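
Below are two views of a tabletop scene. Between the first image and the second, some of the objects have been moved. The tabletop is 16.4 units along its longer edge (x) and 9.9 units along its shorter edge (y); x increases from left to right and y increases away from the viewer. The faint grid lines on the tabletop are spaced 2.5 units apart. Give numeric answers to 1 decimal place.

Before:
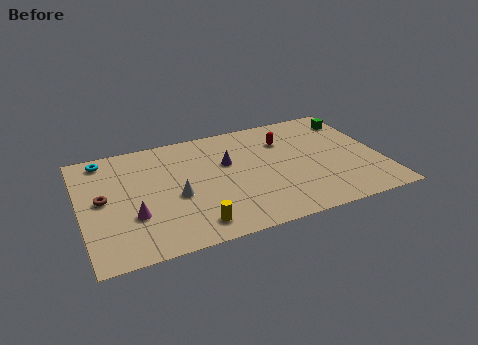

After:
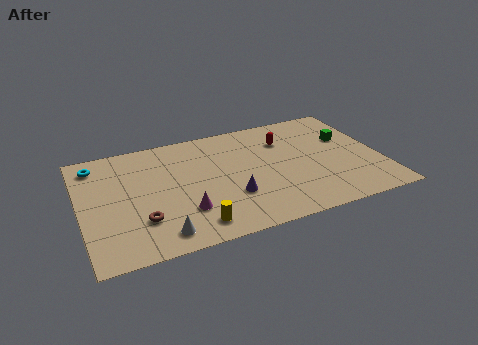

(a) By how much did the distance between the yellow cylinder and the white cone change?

-1.0

Before: roughly 2.8 units apart; after: 1.8. That's 1.0 units closer together.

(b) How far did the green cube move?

1.8

The green cube moved from about (15.4, 8.0) to (14.8, 6.3), a distance of √(0.6² + 1.7²) ≈ 1.8.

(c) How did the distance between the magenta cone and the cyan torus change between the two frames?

+1.5

The distance was about 5.5 in the first image and 7.0 in the second, so they moved 1.5 units further apart.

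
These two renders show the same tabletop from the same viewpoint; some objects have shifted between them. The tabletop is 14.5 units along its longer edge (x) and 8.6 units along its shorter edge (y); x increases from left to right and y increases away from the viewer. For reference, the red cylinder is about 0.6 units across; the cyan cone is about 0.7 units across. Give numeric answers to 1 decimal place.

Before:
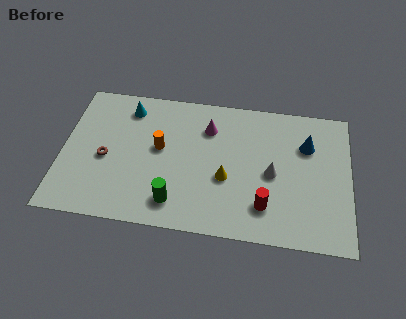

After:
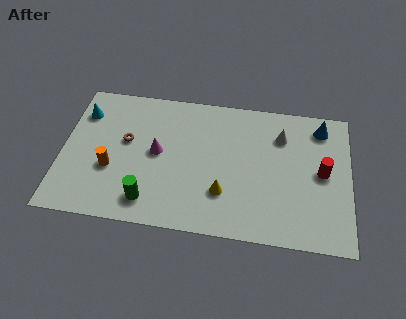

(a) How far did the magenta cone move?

3.1

The magenta cone moved from about (7.3, 6.4) to (4.8, 4.5), a distance of √(2.5² + 1.9²) ≈ 3.1.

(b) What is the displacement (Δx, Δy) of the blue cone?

(0.7, 1.2)

The blue cone was at about (12.3, 6.0) and moved to about (13.0, 7.2).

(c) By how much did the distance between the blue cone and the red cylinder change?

-1.7

They were about 4.5 units apart before and 2.8 after — 1.7 units closer together.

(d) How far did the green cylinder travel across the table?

1.3

From (5.8, 1.6) to (4.5, 1.5), the green cylinder covered √(1.3² + 0.1²) ≈ 1.3 units.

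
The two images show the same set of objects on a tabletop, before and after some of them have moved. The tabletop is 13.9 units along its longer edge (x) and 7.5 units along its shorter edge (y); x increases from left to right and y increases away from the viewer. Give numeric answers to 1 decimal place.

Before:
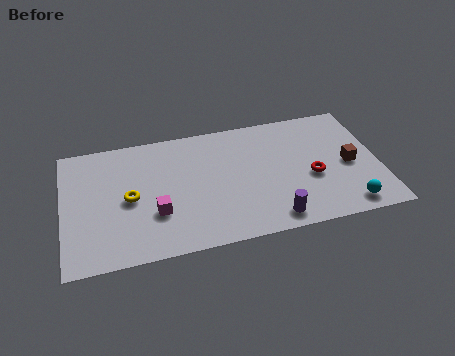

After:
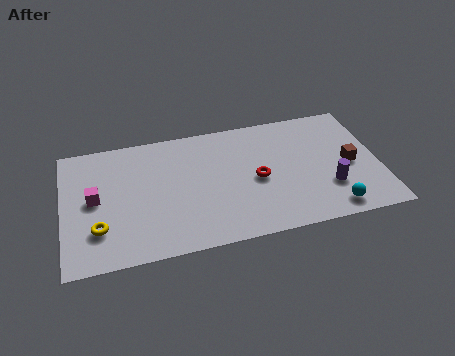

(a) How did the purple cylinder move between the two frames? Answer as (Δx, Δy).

(2.6, 1.3)

From the two frames, the purple cylinder sits at roughly (9.0, 1.0) before and (11.6, 2.3) after.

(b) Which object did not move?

the brown cube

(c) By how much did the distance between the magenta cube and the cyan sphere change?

+2.2

Before: roughly 8.4 units apart; after: 10.6. That's 2.2 units further apart.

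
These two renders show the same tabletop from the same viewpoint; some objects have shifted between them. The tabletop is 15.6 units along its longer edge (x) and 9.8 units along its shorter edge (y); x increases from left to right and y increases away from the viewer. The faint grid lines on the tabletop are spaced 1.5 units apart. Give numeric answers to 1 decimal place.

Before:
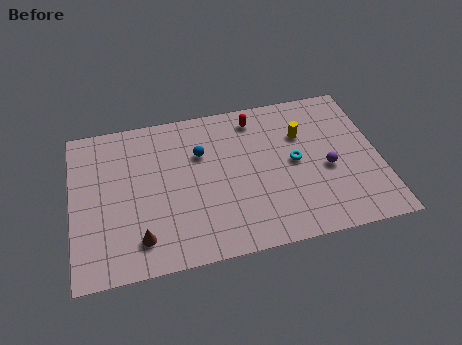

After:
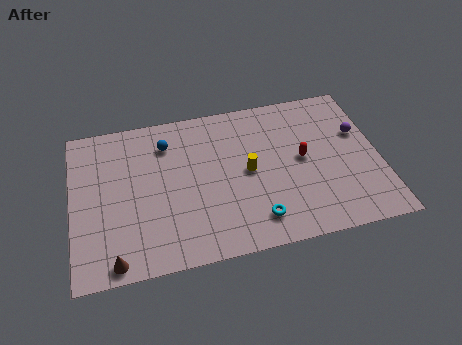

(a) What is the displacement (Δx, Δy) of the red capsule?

(2.2, -3.2)

The red capsule was at about (9.5, 8.3) and moved to about (11.7, 5.1).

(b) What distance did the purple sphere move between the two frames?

2.7

The purple sphere was near (12.9, 4.2) before and (14.7, 6.2) after, so it travelled √(1.8² + 2.0²) ≈ 2.7 units.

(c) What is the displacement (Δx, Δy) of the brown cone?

(-1.3, -1.0)

From the two frames, the brown cone sits at roughly (3.3, 1.9) before and (2.0, 0.9) after.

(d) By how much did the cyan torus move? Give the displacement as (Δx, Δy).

(-2.2, -3.2)

From the two frames, the cyan torus sits at roughly (11.3, 5.0) before and (9.1, 1.8) after.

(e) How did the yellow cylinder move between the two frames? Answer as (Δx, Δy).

(-2.9, -1.8)

The yellow cylinder was at about (11.8, 6.7) and moved to about (8.9, 4.9).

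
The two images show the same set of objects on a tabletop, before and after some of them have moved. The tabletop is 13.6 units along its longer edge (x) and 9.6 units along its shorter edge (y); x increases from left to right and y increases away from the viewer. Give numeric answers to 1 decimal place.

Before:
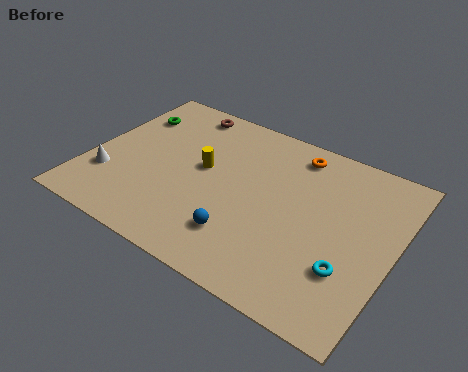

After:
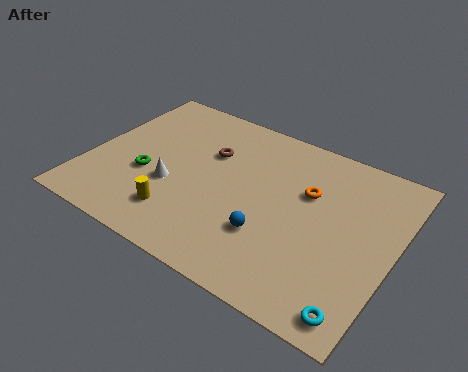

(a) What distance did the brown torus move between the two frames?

2.7

The brown torus was near (3.4, 8.5) before and (5.1, 6.4) after, so it travelled √(1.7² + 2.1²) ≈ 2.7 units.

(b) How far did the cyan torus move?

1.9

From (11.9, 2.9) to (12.6, 1.1), the cyan torus covered √(0.7² + 1.8²) ≈ 1.9 units.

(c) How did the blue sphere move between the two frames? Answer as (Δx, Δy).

(1.1, 0.7)

The blue sphere was at about (7.3, 2.3) and moved to about (8.4, 3.0).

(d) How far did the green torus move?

3.7

The green torus was near (1.2, 7.1) before and (2.7, 3.7) after, so it travelled √(1.5² + 3.4²) ≈ 3.7 units.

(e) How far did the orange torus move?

2.2

The orange torus was near (8.7, 8.2) before and (9.6, 6.2) after, so it travelled √(0.9² + 2.0²) ≈ 2.2 units.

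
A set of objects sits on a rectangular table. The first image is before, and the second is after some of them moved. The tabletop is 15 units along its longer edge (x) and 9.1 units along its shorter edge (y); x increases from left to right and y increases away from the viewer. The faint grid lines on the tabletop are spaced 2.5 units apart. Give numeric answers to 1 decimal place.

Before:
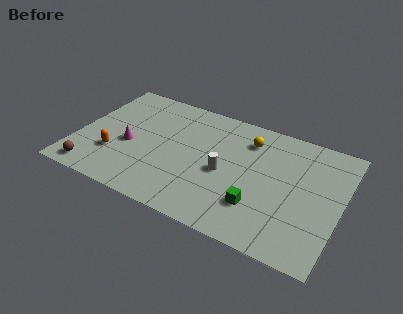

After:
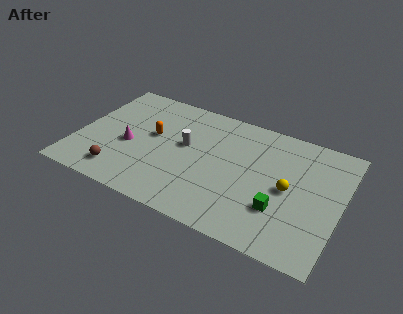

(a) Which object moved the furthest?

the yellow sphere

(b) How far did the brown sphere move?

1.6

From (1.3, 1.1) to (2.8, 1.6), the brown sphere covered √(1.5² + 0.5²) ≈ 1.6 units.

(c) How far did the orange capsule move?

3.1

The orange capsule moved from about (2.3, 2.8) to (4.2, 5.2), a distance of √(1.9² + 2.4²) ≈ 3.1.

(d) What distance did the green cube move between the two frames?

1.2

From (10.6, 2.5) to (11.8, 2.8), the green cube covered √(1.2² + 0.3²) ≈ 1.2 units.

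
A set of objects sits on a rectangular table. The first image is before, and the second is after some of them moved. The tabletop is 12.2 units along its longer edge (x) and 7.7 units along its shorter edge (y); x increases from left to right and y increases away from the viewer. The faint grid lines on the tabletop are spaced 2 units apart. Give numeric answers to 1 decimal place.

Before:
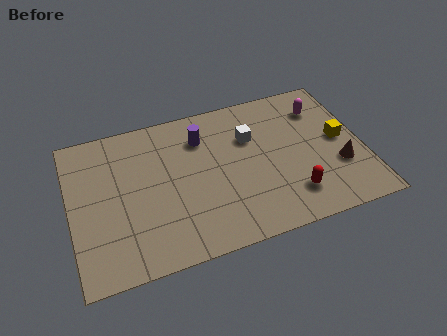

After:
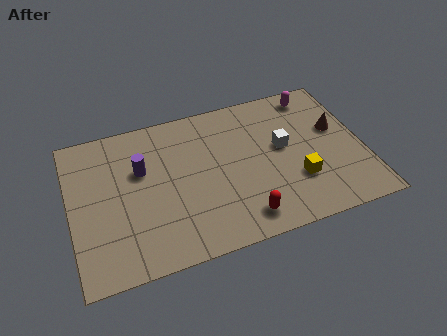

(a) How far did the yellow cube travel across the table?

2.6

From (11.3, 4.0) to (9.3, 2.4), the yellow cube covered √(2.0² + 1.6²) ≈ 2.6 units.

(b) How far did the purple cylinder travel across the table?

2.8

The purple cylinder was near (5.6, 5.8) before and (3.0, 4.9) after, so it travelled √(2.6² + 0.9²) ≈ 2.8 units.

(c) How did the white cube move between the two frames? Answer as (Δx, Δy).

(1.3, -0.9)

The white cube started near (7.6, 5.2) and ended near (8.9, 4.3).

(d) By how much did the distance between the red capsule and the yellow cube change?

-0.6

The distance was about 3.3 in the first image and 2.7 in the second, so they moved 0.6 units closer together.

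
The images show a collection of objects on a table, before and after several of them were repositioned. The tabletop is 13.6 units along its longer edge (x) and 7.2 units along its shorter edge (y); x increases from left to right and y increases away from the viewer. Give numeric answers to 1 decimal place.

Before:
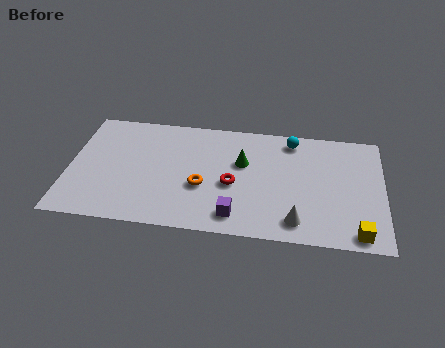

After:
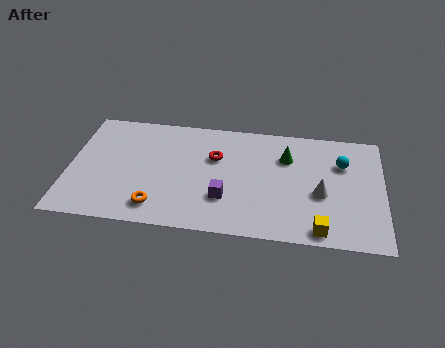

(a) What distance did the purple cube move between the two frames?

1.1

The purple cube moved from about (7.3, 1.2) to (6.8, 2.2), a distance of √(0.5² + 1.0²) ≈ 1.1.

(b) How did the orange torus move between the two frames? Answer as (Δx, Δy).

(-1.9, -1.5)

From the two frames, the orange torus sits at roughly (5.8, 2.8) before and (3.9, 1.3) after.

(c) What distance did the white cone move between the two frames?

2.1

The white cone moved from about (9.9, 1.2) to (10.9, 3.0), a distance of √(1.0² + 1.8²) ≈ 2.1.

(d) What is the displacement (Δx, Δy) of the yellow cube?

(-1.6, 0.0)

The yellow cube was at about (12.5, 0.8) and moved to about (10.9, 0.8).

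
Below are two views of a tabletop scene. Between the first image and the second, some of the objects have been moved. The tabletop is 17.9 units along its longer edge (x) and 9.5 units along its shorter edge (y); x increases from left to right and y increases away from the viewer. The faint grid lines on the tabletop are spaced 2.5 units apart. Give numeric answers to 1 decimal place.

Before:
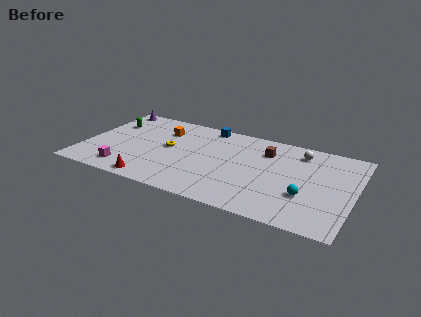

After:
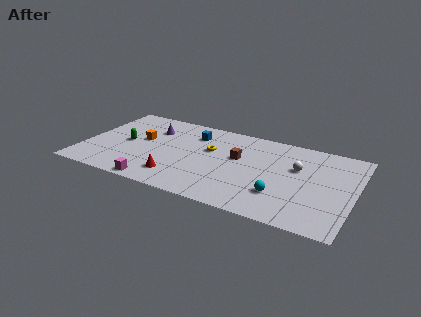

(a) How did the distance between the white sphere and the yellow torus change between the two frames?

-3.1

The distance was about 8.9 in the first image and 5.8 in the second, so they moved 3.1 units closer together.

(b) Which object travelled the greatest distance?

the purple cone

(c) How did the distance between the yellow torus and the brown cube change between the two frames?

-4.7

They were about 6.6 units apart before and 1.9 after — 4.7 units closer together.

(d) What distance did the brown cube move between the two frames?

2.2

From (11.9, 7.1) to (10.2, 5.7), the brown cube covered √(1.7² + 1.4²) ≈ 2.2 units.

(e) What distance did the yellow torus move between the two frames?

2.8

The yellow torus was near (5.6, 5.1) before and (8.3, 5.9) after, so it travelled √(2.7² + 0.8²) ≈ 2.8 units.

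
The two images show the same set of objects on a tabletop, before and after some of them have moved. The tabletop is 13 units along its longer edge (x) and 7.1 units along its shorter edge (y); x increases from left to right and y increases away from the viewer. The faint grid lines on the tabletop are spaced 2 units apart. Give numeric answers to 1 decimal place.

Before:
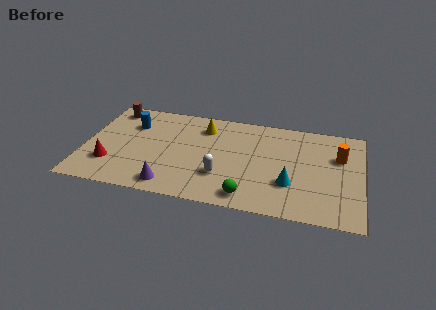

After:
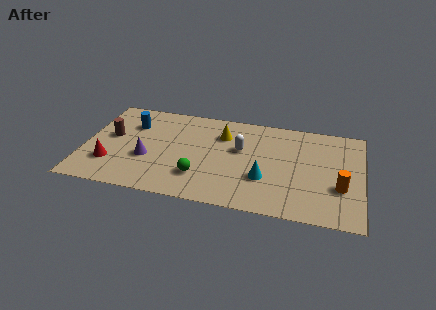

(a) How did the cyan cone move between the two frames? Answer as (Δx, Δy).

(-1.2, 0.1)

From the two frames, the cyan cone sits at roughly (9.7, 2.3) before and (8.5, 2.4) after.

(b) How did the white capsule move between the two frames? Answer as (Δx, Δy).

(0.8, 2.1)

The white capsule started near (6.5, 2.2) and ended near (7.3, 4.3).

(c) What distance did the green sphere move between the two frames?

2.5

From (7.8, 1.0) to (5.5, 1.9), the green sphere covered √(2.3² + 0.9²) ≈ 2.5 units.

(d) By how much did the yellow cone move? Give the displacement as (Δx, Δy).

(0.9, -0.4)

From the two frames, the yellow cone sits at roughly (5.5, 5.6) before and (6.4, 5.2) after.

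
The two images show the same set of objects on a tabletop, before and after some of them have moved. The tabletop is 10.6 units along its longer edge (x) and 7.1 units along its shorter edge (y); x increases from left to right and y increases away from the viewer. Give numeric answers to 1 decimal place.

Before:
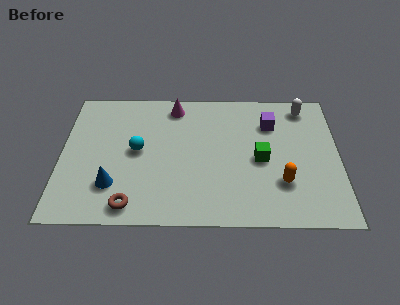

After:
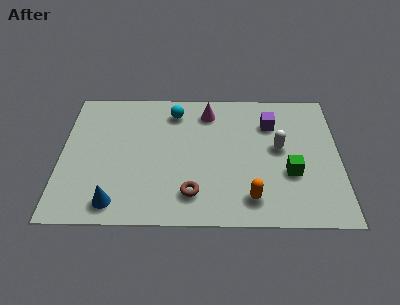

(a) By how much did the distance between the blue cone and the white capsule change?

-1.6

They were about 8.4 units apart before and 6.8 after — 1.6 units closer together.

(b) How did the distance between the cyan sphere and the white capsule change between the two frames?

-2.4

Before: roughly 6.8 units apart; after: 4.4. That's 2.4 units closer together.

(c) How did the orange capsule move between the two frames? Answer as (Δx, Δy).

(-1.2, -0.8)

From the two frames, the orange capsule sits at roughly (8.4, 2.1) before and (7.2, 1.3) after.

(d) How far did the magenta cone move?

1.3

The magenta cone was near (4.3, 6.1) before and (5.6, 5.8) after, so it travelled √(1.3² + 0.3²) ≈ 1.3 units.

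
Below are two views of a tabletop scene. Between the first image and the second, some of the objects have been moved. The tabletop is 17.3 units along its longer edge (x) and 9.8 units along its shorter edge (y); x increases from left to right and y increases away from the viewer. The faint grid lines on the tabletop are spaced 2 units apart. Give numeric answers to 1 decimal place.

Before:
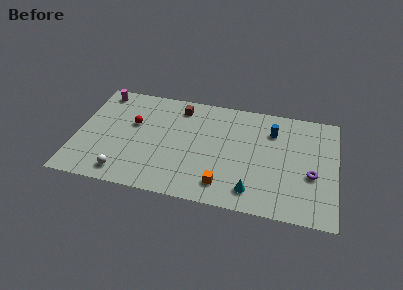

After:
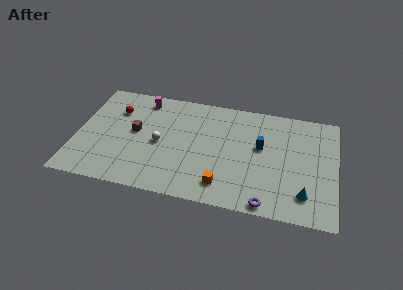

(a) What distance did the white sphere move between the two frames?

3.9

The white sphere was near (3.4, 1.4) before and (5.6, 4.6) after, so it travelled √(2.2² + 3.2²) ≈ 3.9 units.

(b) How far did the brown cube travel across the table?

4.0

The brown cube moved from about (6.7, 8.2) to (3.9, 5.3), a distance of √(2.8² + 2.9²) ≈ 4.0.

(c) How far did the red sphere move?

1.6

The red sphere moved from about (3.7, 6.0) to (2.5, 7.0), a distance of √(1.2² + 1.0²) ≈ 1.6.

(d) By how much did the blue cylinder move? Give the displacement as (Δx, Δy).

(-0.7, -1.6)

The blue cylinder started near (13.0, 7.3) and ended near (12.3, 5.7).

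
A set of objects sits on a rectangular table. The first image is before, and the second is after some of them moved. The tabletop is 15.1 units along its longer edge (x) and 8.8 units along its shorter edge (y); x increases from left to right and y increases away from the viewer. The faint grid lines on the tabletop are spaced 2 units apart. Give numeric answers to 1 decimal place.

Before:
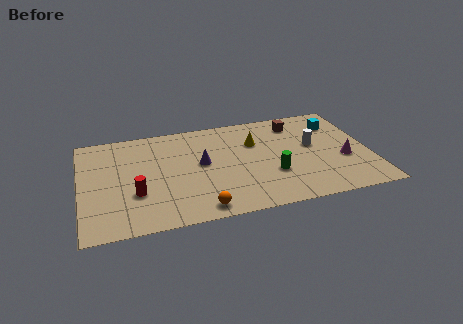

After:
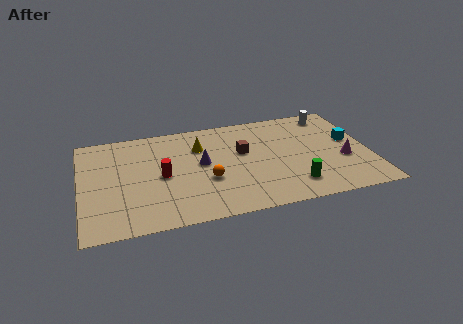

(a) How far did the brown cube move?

3.6

The brown cube was near (11.5, 7.2) before and (8.5, 5.3) after, so it travelled √(3.0² + 1.9²) ≈ 3.6 units.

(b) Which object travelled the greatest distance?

the brown cube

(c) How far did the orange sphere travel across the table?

2.4

From (6.0, 1.0) to (6.5, 3.3), the orange sphere covered √(0.5² + 2.3²) ≈ 2.4 units.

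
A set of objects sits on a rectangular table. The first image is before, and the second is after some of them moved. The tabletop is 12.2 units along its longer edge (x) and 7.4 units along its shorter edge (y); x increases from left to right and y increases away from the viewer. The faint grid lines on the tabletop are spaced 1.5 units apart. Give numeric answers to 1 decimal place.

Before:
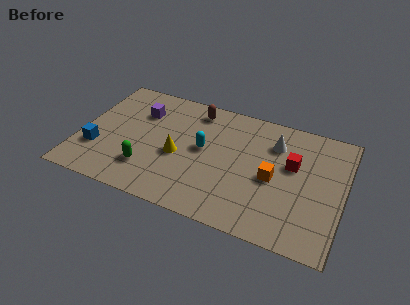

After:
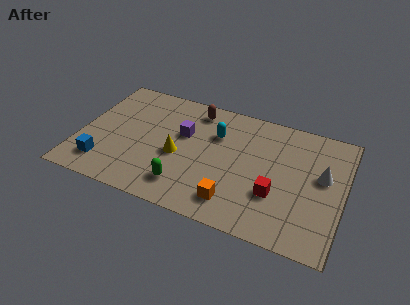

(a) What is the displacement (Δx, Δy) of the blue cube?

(0.4, -0.8)

From the two frames, the blue cube sits at roughly (0.9, 2.3) before and (1.3, 1.5) after.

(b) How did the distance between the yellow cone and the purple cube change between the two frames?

-1.5

The distance was about 2.9 in the first image and 1.4 in the second, so they moved 1.5 units closer together.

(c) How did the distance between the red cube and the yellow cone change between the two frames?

-0.7

Before: roughly 5.4 units apart; after: 4.7. That's 0.7 units closer together.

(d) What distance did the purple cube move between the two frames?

2.2

From (2.6, 5.3) to (4.7, 4.6), the purple cube covered √(2.1² + 0.7²) ≈ 2.2 units.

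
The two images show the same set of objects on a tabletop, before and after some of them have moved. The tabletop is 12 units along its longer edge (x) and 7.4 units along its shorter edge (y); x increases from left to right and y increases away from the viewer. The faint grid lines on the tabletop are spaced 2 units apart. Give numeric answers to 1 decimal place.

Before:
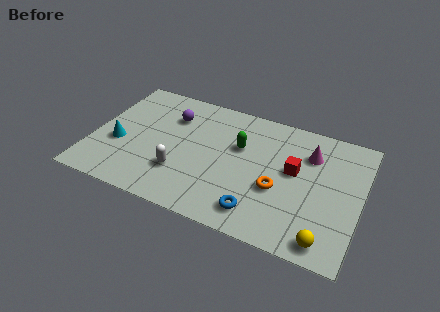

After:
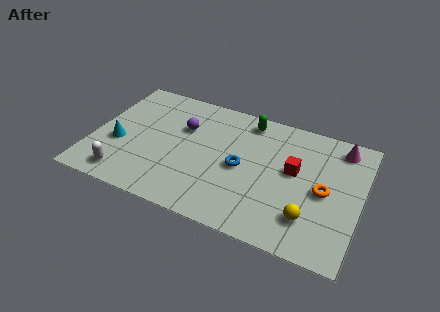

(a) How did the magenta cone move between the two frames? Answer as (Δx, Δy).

(1.3, 0.9)

The magenta cone was at about (9.6, 5.4) and moved to about (10.9, 6.3).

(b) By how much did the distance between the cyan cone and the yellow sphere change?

-0.9

The distance was about 9.7 in the first image and 8.8 in the second, so they moved 0.9 units closer together.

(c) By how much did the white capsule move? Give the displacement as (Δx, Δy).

(-2.4, -1.1)

The white capsule started near (4.1, 2.2) and ended near (1.7, 1.1).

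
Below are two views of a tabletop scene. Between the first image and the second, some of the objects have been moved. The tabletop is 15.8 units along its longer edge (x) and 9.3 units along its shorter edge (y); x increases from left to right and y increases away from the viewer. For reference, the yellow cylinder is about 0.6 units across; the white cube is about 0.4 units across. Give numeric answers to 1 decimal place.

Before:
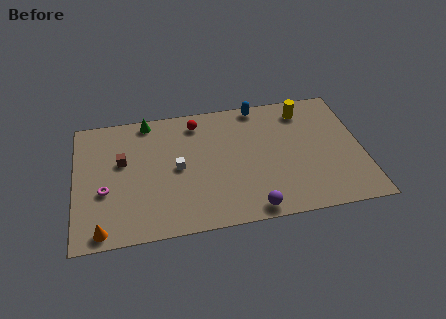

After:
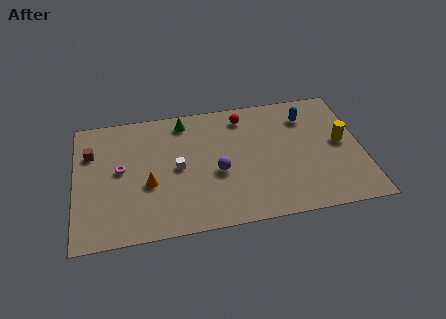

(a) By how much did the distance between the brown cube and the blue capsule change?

+3.8

They were about 8.2 units apart before and 12.0 after — 3.8 units further apart.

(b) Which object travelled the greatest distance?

the orange cone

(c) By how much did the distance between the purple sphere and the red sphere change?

-3.2

The distance was about 7.4 in the first image and 4.2 in the second, so they moved 3.2 units closer together.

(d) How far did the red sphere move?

2.6

From (6.8, 7.8) to (9.4, 7.8), the red sphere covered √(2.6² + 0.0²) ≈ 2.6 units.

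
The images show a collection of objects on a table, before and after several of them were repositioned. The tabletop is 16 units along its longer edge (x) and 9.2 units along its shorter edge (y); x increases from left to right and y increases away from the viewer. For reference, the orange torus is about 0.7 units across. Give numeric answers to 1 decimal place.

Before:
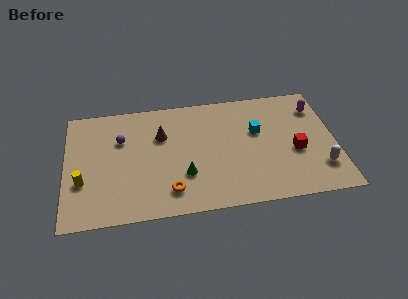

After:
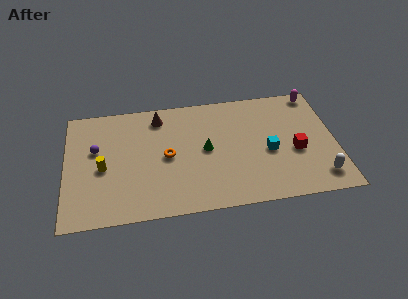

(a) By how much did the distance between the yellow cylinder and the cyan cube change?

-0.9

The distance was about 10.7 in the first image and 9.8 in the second, so they moved 0.9 units closer together.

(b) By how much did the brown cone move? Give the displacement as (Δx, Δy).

(-0.1, 1.5)

From the two frames, the brown cone sits at roughly (5.7, 6.2) before and (5.6, 7.7) after.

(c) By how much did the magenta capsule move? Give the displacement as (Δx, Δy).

(0.0, 1.2)

The magenta capsule was at about (15.0, 7.1) and moved to about (15.0, 8.3).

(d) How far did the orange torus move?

2.7

The orange torus moved from about (6.1, 1.8) to (6.0, 4.5), a distance of √(0.1² + 2.7²) ≈ 2.7.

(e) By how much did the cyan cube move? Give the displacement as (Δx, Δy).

(0.6, -1.7)

From the two frames, the cyan cube sits at roughly (11.4, 5.7) before and (12.0, 4.0) after.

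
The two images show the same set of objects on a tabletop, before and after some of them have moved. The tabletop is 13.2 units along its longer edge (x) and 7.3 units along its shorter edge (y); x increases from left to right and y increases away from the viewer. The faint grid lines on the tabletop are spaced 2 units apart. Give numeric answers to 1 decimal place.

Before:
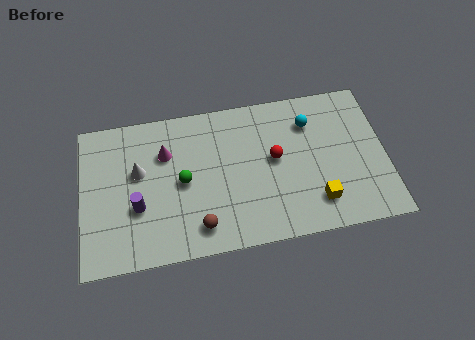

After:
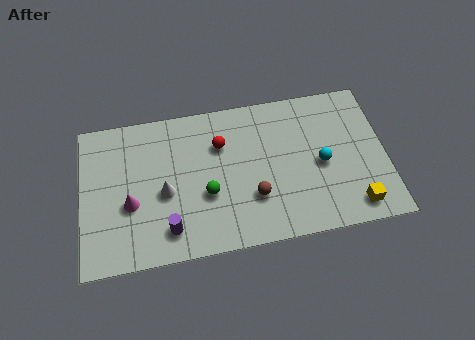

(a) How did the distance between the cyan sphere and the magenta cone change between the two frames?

+2.0

Before: roughly 6.3 units apart; after: 8.3. That's 2.0 units further apart.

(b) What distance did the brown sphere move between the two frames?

2.6

From (5.0, 1.3) to (7.4, 2.3), the brown sphere covered √(2.4² + 1.0²) ≈ 2.6 units.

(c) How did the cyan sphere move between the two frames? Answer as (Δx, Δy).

(0.4, -2.1)

From the two frames, the cyan sphere sits at roughly (10.0, 5.5) before and (10.4, 3.4) after.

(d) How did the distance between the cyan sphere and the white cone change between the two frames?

-0.8

The distance was about 7.6 in the first image and 6.8 in the second, so they moved 0.8 units closer together.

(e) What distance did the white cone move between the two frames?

1.6

From (2.5, 4.4) to (3.6, 3.2), the white cone covered √(1.1² + 1.2²) ≈ 1.6 units.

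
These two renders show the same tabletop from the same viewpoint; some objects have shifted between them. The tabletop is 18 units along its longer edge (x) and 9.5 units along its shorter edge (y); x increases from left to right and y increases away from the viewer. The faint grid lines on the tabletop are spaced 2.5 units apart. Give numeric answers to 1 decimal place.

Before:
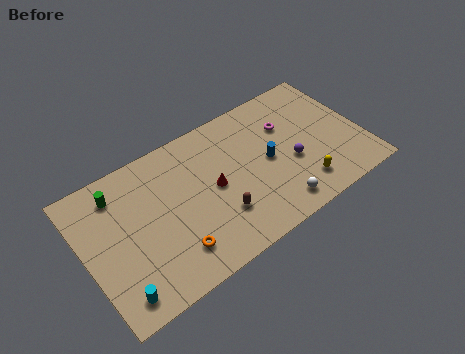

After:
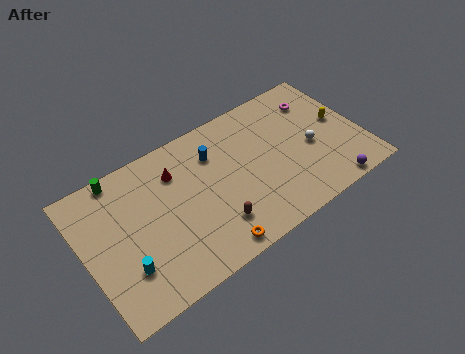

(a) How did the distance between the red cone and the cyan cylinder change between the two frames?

-1.7

Before: roughly 7.6 units apart; after: 5.9. That's 1.7 units closer together.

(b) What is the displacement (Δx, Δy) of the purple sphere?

(2.0, -3.0)

The purple sphere started near (13.3, 3.8) and ended near (15.3, 0.8).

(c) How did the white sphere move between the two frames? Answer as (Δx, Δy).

(2.9, 2.8)

The white sphere started near (11.8, 1.4) and ended near (14.7, 4.2).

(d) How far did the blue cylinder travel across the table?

3.9

The blue cylinder moved from about (11.9, 4.7) to (8.7, 7.0), a distance of √(3.2² + 2.3²) ≈ 3.9.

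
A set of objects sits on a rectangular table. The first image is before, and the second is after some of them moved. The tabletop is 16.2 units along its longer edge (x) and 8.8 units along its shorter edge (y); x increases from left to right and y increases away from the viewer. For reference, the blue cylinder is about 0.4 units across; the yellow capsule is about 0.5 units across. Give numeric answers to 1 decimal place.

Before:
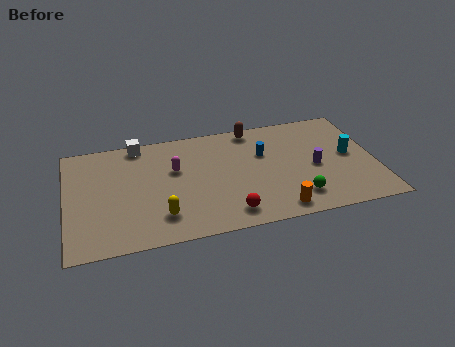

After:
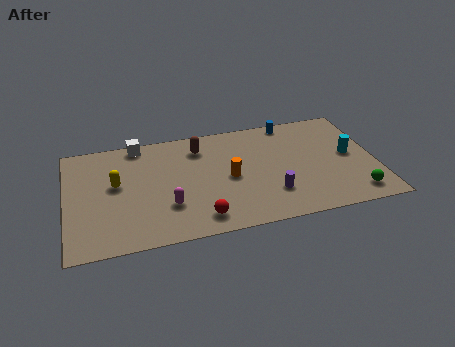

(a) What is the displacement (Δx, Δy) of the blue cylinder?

(1.6, 2.3)

From the two frames, the blue cylinder sits at roughly (10.4, 5.7) before and (12.0, 8.0) after.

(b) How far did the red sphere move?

1.5

The red sphere moved from about (8.3, 1.4) to (6.8, 1.4), a distance of √(1.5² + 0.0²) ≈ 1.5.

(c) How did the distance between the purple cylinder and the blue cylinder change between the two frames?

+2.7

The distance was about 3.1 in the first image and 5.8 in the second, so they moved 2.7 units further apart.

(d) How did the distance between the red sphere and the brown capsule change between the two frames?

-1.1

Before: roughly 6.7 units apart; after: 5.6. That's 1.1 units closer together.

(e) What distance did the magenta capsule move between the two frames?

2.8

From (5.7, 5.5) to (5.2, 2.7), the magenta capsule covered √(0.5² + 2.8²) ≈ 2.8 units.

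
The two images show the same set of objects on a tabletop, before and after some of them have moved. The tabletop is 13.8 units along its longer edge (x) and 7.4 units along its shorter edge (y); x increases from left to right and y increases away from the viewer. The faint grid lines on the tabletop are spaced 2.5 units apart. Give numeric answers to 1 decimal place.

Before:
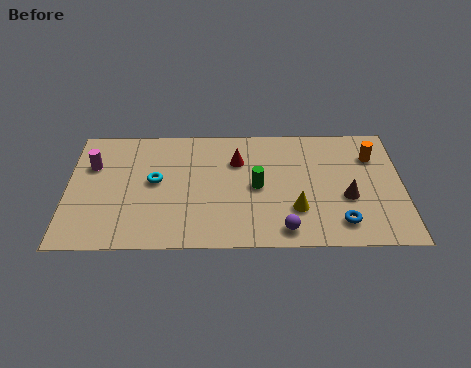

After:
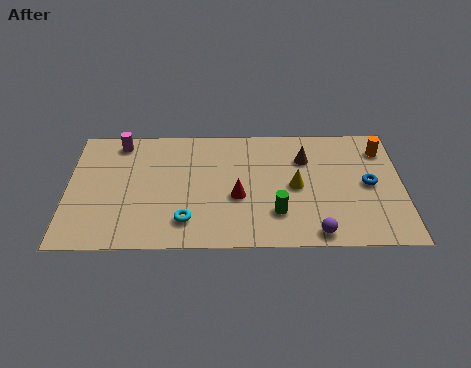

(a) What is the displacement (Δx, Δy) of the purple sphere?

(1.3, -0.2)

From the two frames, the purple sphere sits at roughly (8.9, 1.0) before and (10.2, 0.8) after.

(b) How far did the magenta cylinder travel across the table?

1.8

The magenta cylinder moved from about (1.0, 5.0) to (2.1, 6.4), a distance of √(1.1² + 1.4²) ≈ 1.8.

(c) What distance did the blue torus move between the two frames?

2.6

From (11.2, 1.4) to (12.4, 3.7), the blue torus covered √(1.2² + 2.3²) ≈ 2.6 units.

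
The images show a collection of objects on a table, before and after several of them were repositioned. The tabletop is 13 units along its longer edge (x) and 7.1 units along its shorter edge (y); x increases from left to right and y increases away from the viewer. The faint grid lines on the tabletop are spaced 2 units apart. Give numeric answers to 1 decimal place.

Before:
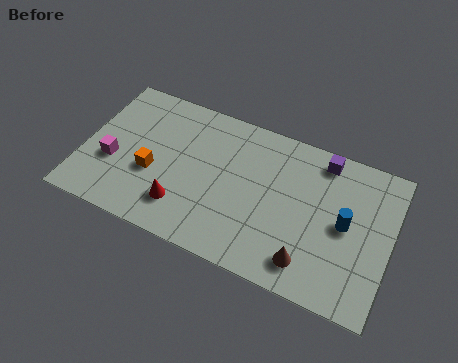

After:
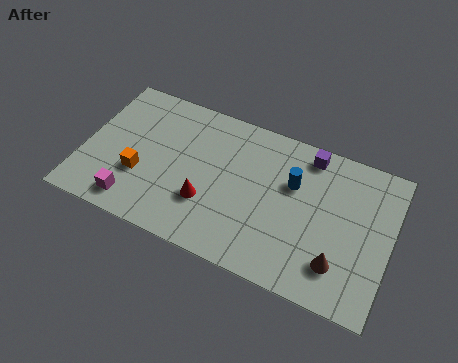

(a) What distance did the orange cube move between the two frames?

0.6

The orange cube moved from about (3.0, 2.8) to (2.5, 2.5), a distance of √(0.5² + 0.3²) ≈ 0.6.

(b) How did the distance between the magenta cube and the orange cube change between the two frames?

-0.3

They were about 1.7 units apart before and 1.4 after — 0.3 units closer together.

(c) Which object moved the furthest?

the blue cylinder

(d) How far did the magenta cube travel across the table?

1.9

The magenta cube was near (1.3, 2.7) before and (2.4, 1.1) after, so it travelled √(1.1² + 1.6²) ≈ 1.9 units.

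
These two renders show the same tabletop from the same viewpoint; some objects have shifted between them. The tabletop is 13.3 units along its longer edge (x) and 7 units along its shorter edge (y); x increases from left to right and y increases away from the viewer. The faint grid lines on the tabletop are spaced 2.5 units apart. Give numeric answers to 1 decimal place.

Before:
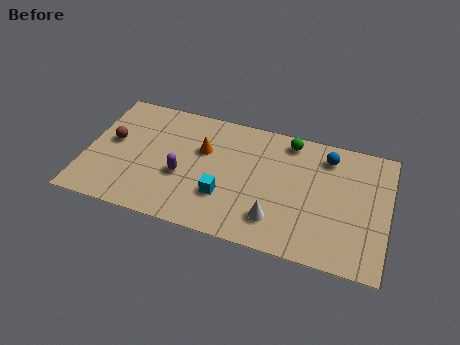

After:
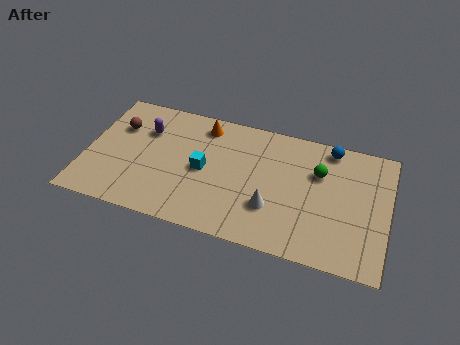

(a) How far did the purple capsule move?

2.8

From (4.3, 2.8) to (2.5, 4.9), the purple capsule covered √(1.8² + 2.1²) ≈ 2.8 units.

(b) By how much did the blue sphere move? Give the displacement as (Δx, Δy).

(0.1, 0.5)

From the two frames, the blue sphere sits at roughly (10.5, 5.7) before and (10.6, 6.2) after.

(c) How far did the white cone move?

0.6

The white cone was near (8.5, 1.6) before and (8.3, 2.2) after, so it travelled √(0.2² + 0.6²) ≈ 0.6 units.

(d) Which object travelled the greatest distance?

the purple capsule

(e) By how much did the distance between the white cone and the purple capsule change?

+2.0

Before: roughly 4.4 units apart; after: 6.4. That's 2.0 units further apart.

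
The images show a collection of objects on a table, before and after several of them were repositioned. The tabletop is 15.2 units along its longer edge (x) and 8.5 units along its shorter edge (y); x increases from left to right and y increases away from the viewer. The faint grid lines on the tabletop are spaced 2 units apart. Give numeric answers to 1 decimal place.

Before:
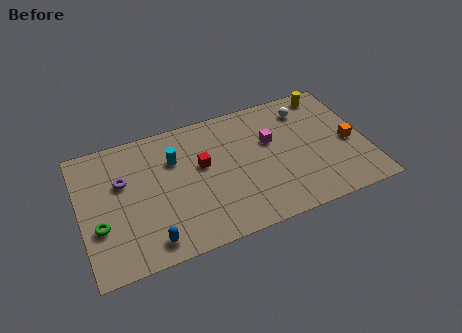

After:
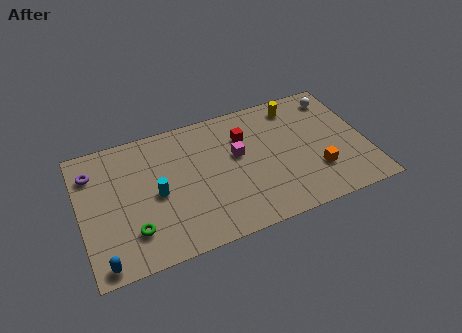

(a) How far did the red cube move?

2.6

The red cube moved from about (6.5, 5.0) to (8.9, 6.1), a distance of √(2.4² + 1.1²) ≈ 2.6.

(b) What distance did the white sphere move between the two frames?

1.7

The white sphere was near (12.3, 6.8) before and (14.0, 7.1) after, so it travelled √(1.7² + 0.3²) ≈ 1.7 units.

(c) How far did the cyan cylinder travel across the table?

2.2

The cyan cylinder moved from about (5.1, 5.9) to (4.0, 4.0), a distance of √(1.1² + 1.9²) ≈ 2.2.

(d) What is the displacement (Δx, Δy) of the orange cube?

(-1.9, -1.3)

From the two frames, the orange cube sits at roughly (14.3, 3.8) before and (12.4, 2.5) after.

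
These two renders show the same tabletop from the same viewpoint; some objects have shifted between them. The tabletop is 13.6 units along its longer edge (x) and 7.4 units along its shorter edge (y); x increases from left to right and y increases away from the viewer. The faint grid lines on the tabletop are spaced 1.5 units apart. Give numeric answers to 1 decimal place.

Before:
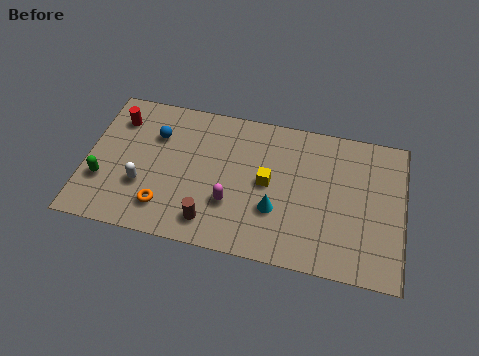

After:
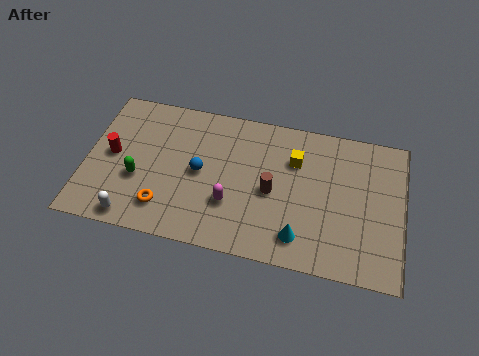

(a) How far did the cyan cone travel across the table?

1.6

From (8.2, 2.5) to (9.3, 1.4), the cyan cone covered √(1.1² + 1.1²) ≈ 1.6 units.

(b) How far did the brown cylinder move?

3.3

The brown cylinder moved from about (5.5, 1.3) to (8.0, 3.4), a distance of √(2.5² + 2.1²) ≈ 3.3.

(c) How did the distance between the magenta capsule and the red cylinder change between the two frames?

-0.7

Before: roughly 6.1 units apart; after: 5.4. That's 0.7 units closer together.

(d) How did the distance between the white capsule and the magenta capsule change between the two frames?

+0.6

They were about 3.8 units apart before and 4.4 after — 0.6 units further apart.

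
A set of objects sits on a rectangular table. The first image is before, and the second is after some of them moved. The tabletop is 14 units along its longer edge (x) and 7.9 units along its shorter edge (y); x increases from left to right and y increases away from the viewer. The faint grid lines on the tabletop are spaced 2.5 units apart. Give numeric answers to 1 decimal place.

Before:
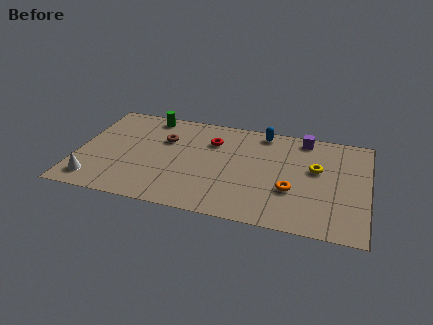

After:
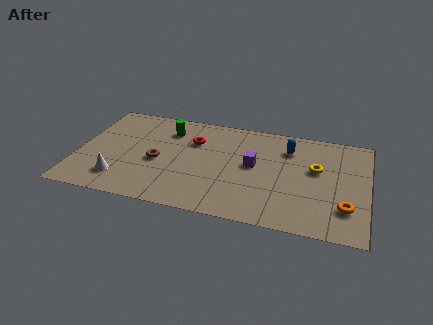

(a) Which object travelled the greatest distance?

the purple cube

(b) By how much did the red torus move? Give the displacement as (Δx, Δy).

(-0.9, -0.2)

The red torus was at about (6.4, 5.7) and moved to about (5.5, 5.5).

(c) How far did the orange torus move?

2.7

The orange torus moved from about (10.4, 2.8) to (13.0, 2.1), a distance of √(2.6² + 0.7²) ≈ 2.7.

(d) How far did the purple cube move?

3.5

From (10.8, 7.0) to (8.5, 4.3), the purple cube covered √(2.3² + 2.7²) ≈ 3.5 units.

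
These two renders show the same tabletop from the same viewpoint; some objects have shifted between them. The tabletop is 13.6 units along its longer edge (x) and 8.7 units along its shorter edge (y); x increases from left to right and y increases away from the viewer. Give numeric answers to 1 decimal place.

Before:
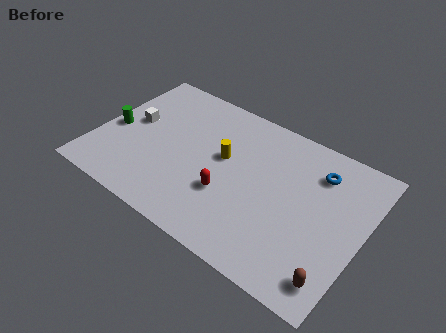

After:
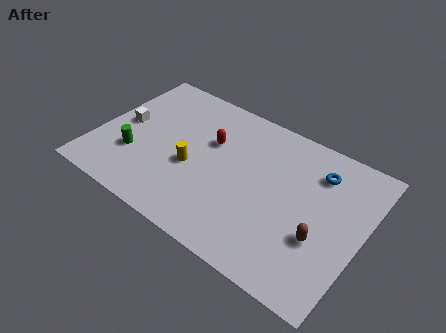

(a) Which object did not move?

the blue torus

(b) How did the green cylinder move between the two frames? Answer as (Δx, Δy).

(1.3, -1.1)

From the two frames, the green cylinder sits at roughly (0.8, 3.9) before and (2.1, 2.8) after.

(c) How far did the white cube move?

0.5

The white cube was near (1.6, 4.8) before and (1.2, 4.5) after, so it travelled √(0.4² + 0.3²) ≈ 0.5 units.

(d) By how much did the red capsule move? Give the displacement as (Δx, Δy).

(-1.4, 2.6)

From the two frames, the red capsule sits at roughly (7.0, 3.0) before and (5.6, 5.6) after.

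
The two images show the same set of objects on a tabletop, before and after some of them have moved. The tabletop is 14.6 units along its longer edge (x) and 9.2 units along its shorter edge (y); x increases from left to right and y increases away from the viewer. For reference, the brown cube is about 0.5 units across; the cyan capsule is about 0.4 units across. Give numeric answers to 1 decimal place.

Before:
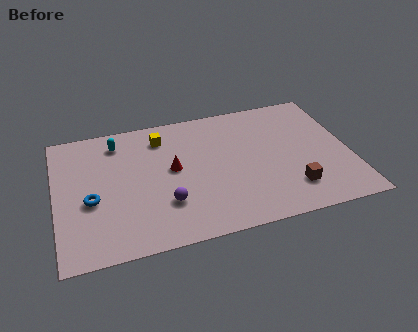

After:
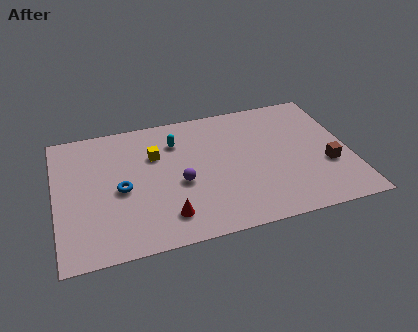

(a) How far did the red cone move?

3.2

The red cone moved from about (5.8, 5.0) to (5.3, 1.8), a distance of √(0.5² + 3.2²) ≈ 3.2.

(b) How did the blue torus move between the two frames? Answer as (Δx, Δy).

(1.5, 0.4)

The blue torus was at about (1.7, 3.8) and moved to about (3.2, 4.2).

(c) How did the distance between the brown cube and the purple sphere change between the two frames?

+1.1

The distance was about 6.2 in the first image and 7.3 in the second, so they moved 1.1 units further apart.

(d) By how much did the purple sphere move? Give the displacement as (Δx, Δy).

(0.8, 1.2)

The purple sphere was at about (5.3, 2.7) and moved to about (6.1, 3.9).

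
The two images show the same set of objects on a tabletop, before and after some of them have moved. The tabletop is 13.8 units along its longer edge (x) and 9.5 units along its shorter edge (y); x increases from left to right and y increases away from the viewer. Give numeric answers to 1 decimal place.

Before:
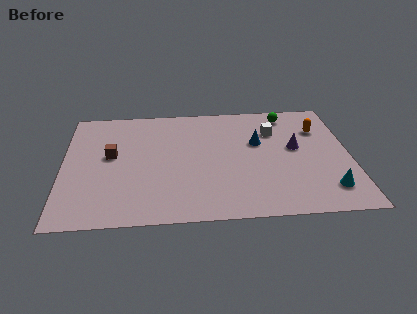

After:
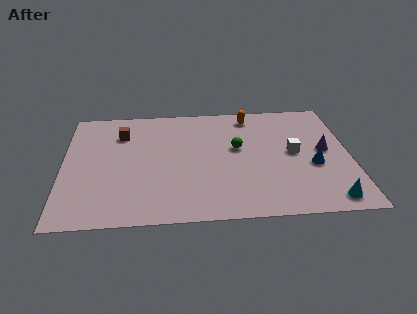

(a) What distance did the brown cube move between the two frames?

1.9

The brown cube moved from about (2.3, 5.3) to (2.8, 7.1), a distance of √(0.5² + 1.8²) ≈ 1.9.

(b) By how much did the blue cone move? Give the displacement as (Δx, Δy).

(2.6, -2.1)

From the two frames, the blue cone sits at roughly (9.4, 5.9) before and (12.0, 3.8) after.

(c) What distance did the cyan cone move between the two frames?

0.8

The cyan cone was near (12.6, 1.9) before and (12.6, 1.1) after, so it travelled √(0.0² + 0.8²) ≈ 0.8 units.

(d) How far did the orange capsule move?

3.6

The orange capsule moved from about (12.4, 6.8) to (9.1, 8.2), a distance of √(3.3² + 1.4²) ≈ 3.6.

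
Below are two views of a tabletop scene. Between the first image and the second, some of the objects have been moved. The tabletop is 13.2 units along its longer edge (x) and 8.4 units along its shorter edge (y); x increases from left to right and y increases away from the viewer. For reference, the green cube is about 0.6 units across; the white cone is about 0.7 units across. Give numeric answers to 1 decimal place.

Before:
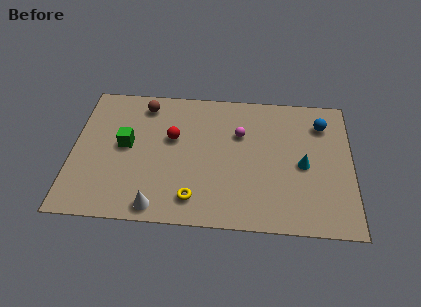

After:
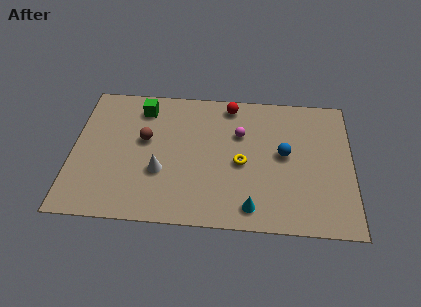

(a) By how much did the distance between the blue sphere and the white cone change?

-3.5

The distance was about 9.5 in the first image and 6.0 in the second, so they moved 3.5 units closer together.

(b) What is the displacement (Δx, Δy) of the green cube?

(0.7, 2.4)

From the two frames, the green cube sits at roughly (2.5, 4.5) before and (3.2, 6.9) after.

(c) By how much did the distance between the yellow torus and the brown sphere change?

-1.4

The distance was about 6.1 in the first image and 4.7 in the second, so they moved 1.4 units closer together.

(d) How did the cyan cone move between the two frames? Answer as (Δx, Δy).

(-2.4, -2.7)

The cyan cone started near (10.9, 3.9) and ended near (8.5, 1.2).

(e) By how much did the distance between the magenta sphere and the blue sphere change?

-1.6

The distance was about 4.0 in the first image and 2.4 in the second, so they moved 1.6 units closer together.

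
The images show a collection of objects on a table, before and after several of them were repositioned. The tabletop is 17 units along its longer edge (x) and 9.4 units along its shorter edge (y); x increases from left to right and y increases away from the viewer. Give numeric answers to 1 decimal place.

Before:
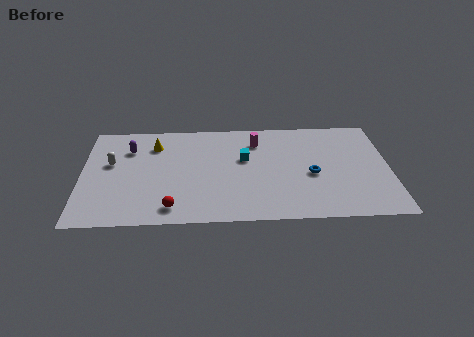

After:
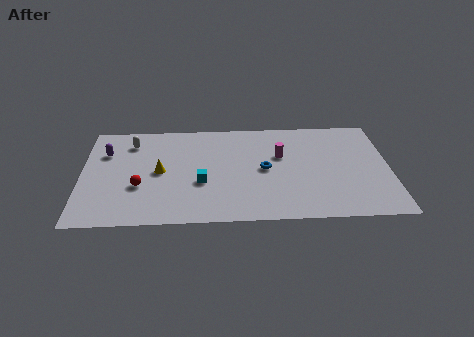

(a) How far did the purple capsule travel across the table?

1.3

The purple capsule moved from about (2.6, 6.9) to (1.3, 6.6), a distance of √(1.3² + 0.3²) ≈ 1.3.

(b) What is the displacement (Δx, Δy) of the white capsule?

(1.1, 1.9)

The white capsule was at about (1.6, 5.6) and moved to about (2.7, 7.5).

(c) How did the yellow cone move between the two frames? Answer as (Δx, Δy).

(0.3, -2.5)

From the two frames, the yellow cone sits at roughly (4.0, 7.2) before and (4.3, 4.7) after.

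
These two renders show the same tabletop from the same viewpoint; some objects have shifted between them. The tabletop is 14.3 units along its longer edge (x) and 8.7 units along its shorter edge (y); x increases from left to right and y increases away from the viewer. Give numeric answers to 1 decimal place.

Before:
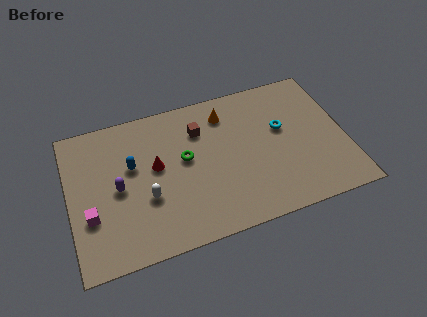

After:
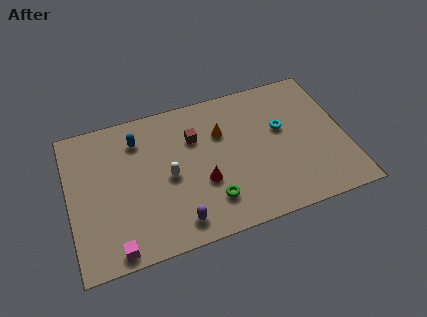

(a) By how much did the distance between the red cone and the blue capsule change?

+3.5

The distance was about 1.3 in the first image and 4.8 in the second, so they moved 3.5 units further apart.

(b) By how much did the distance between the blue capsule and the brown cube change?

-0.8

The distance was about 3.8 in the first image and 3.0 in the second, so they moved 0.8 units closer together.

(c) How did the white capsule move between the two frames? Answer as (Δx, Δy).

(1.2, 0.9)

The white capsule started near (3.9, 3.2) and ended near (5.1, 4.1).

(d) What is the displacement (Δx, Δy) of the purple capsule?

(2.8, -2.9)

The purple capsule started near (2.5, 4.2) and ended near (5.3, 1.3).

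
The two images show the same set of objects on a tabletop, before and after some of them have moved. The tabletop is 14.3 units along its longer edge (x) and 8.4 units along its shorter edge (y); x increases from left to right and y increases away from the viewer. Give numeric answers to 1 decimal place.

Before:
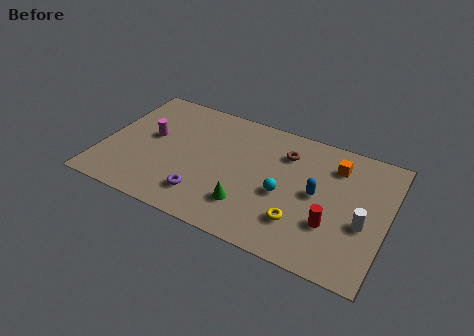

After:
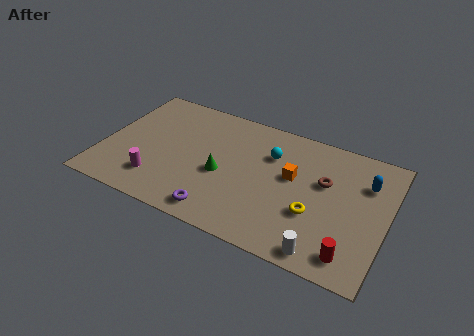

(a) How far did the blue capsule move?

2.9

The blue capsule was near (10.8, 4.3) before and (13.1, 6.0) after, so it travelled √(2.3² + 1.7²) ≈ 2.9 units.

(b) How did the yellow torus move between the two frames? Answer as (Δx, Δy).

(0.6, 0.8)

The yellow torus was at about (10.2, 2.2) and moved to about (10.8, 3.0).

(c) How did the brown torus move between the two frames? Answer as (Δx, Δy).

(2.1, -1.1)

The brown torus was at about (9.0, 6.3) and moved to about (11.1, 5.2).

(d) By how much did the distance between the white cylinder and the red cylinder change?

-0.3

The distance was about 1.7 in the first image and 1.4 in the second, so they moved 0.3 units closer together.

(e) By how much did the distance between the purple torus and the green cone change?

+0.3

The distance was about 2.2 in the first image and 2.5 in the second, so they moved 0.3 units further apart.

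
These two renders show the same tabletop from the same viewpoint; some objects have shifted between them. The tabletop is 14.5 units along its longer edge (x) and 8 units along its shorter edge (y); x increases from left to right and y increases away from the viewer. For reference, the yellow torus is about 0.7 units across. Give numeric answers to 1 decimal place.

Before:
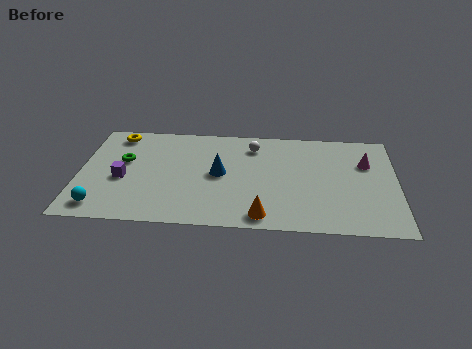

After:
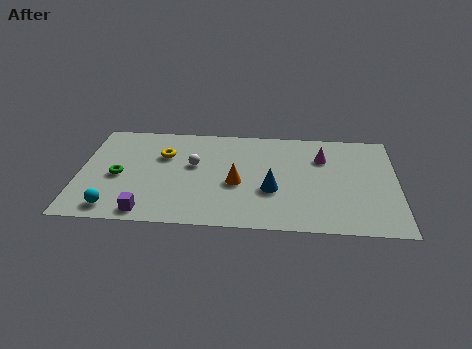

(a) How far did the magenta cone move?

2.0

The magenta cone moved from about (13.1, 5.4) to (11.1, 5.7), a distance of √(2.0² + 0.3²) ≈ 2.0.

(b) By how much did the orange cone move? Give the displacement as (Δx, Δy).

(-1.2, 2.4)

The orange cone started near (8.4, 1.0) and ended near (7.2, 3.4).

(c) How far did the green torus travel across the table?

1.2

From (2.0, 4.8) to (1.8, 3.6), the green torus covered √(0.2² + 1.2²) ≈ 1.2 units.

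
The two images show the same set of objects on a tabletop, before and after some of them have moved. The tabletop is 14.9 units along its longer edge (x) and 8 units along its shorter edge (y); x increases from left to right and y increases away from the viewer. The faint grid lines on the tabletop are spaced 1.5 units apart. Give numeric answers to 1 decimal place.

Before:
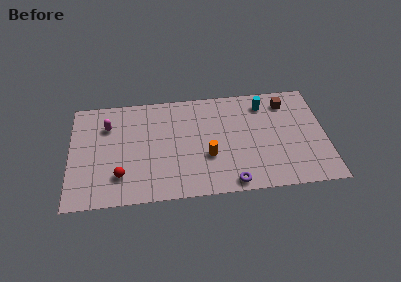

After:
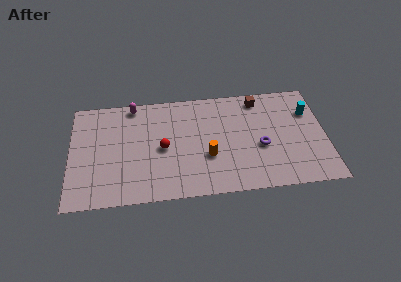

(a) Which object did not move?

the orange cylinder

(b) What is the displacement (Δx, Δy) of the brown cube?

(-1.6, 0.4)

From the two frames, the brown cube sits at roughly (12.7, 6.5) before and (11.1, 6.9) after.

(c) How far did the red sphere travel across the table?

3.1

The red sphere was near (2.9, 2.0) before and (5.4, 3.8) after, so it travelled √(2.5² + 1.8²) ≈ 3.1 units.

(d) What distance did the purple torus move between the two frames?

3.1

The purple torus was near (9.3, 0.8) before and (11.1, 3.3) after, so it travelled √(1.8² + 2.5²) ≈ 3.1 units.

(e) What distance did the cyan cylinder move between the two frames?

2.8

The cyan cylinder was near (11.4, 6.5) before and (14.0, 5.6) after, so it travelled √(2.6² + 0.9²) ≈ 2.8 units.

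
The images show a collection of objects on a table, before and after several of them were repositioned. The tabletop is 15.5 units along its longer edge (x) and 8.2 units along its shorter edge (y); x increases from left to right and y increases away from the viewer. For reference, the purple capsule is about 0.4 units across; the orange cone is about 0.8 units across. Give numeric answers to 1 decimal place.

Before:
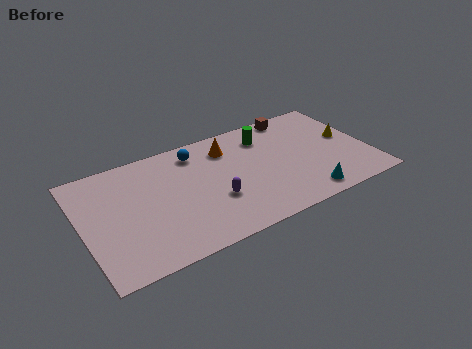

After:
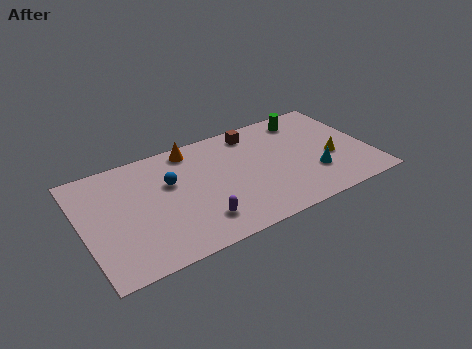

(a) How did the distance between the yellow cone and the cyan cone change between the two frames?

-3.1

The distance was about 4.5 in the first image and 1.4 in the second, so they moved 3.1 units closer together.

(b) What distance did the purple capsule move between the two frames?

1.5

From (6.9, 2.9) to (5.9, 1.8), the purple capsule covered √(1.0² + 1.1²) ≈ 1.5 units.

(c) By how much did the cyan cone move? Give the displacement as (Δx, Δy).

(0.7, 1.4)

The cyan cone was at about (11.6, 1.1) and moved to about (12.3, 2.5).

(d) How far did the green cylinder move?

2.4

The green cylinder was near (10.2, 6.4) before and (12.5, 6.9) after, so it travelled √(2.3² + 0.5²) ≈ 2.4 units.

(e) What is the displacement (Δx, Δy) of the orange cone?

(-1.9, 0.8)

From the two frames, the orange cone sits at roughly (8.1, 6.4) before and (6.2, 7.2) after.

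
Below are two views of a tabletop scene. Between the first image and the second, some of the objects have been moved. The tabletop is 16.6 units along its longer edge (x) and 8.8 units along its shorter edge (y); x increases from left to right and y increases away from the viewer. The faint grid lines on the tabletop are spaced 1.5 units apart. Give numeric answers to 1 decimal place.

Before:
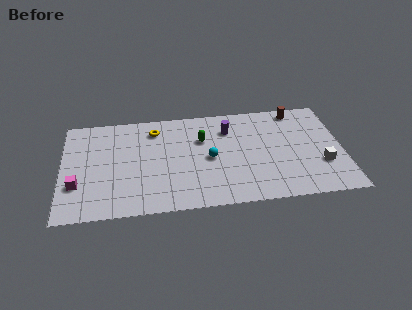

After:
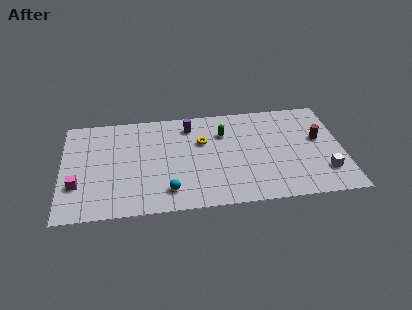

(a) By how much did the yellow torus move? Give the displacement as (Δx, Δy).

(2.8, -1.4)

The yellow torus was at about (5.5, 7.1) and moved to about (8.3, 5.7).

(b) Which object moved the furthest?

the cyan sphere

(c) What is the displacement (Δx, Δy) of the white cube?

(0.1, -0.7)

The white cube was at about (15.3, 2.9) and moved to about (15.4, 2.2).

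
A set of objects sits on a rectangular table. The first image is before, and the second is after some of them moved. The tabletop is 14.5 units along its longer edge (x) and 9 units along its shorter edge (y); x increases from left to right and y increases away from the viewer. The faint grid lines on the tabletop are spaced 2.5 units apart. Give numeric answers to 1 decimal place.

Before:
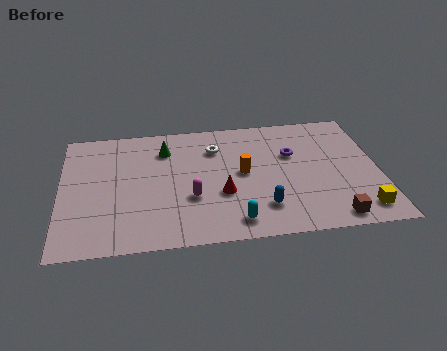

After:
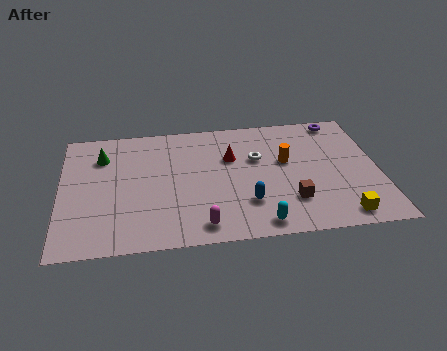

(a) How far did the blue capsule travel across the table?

0.8

The blue capsule moved from about (9.1, 2.1) to (8.4, 2.5), a distance of √(0.7² + 0.4²) ≈ 0.8.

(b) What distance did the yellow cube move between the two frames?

0.9

From (13.5, 1.4) to (12.6, 1.1), the yellow cube covered √(0.9² + 0.3²) ≈ 0.9 units.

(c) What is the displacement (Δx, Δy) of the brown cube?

(-1.8, 1.4)

The brown cube started near (12.2, 1.0) and ended near (10.4, 2.4).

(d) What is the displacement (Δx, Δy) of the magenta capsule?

(0.4, -2.0)

The magenta capsule was at about (5.9, 3.2) and moved to about (6.3, 1.2).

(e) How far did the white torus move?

2.1

The white torus was near (7.1, 6.7) before and (9.0, 5.7) after, so it travelled √(1.9² + 1.0²) ≈ 2.1 units.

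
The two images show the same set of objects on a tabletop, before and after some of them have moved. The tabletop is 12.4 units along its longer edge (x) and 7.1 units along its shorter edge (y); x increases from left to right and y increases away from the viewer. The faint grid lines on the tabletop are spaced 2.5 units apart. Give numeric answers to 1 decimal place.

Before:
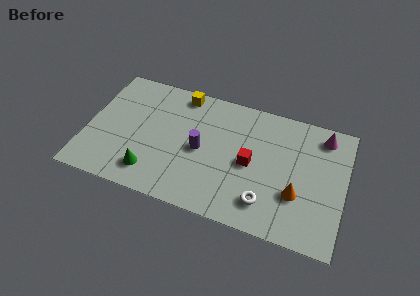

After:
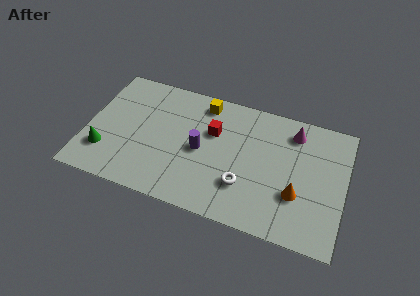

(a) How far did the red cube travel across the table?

2.2

From (7.9, 3.4) to (6.0, 4.6), the red cube covered √(1.9² + 1.2²) ≈ 2.2 units.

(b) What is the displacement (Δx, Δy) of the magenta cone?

(-1.4, -0.2)

From the two frames, the magenta cone sits at roughly (11.2, 6.0) before and (9.8, 5.8) after.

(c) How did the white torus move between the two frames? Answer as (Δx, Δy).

(-1.1, 0.6)

The white torus was at about (8.8, 1.5) and moved to about (7.7, 2.1).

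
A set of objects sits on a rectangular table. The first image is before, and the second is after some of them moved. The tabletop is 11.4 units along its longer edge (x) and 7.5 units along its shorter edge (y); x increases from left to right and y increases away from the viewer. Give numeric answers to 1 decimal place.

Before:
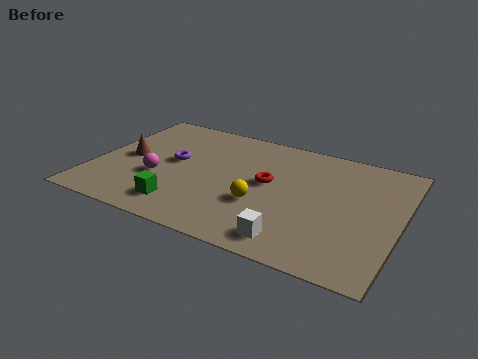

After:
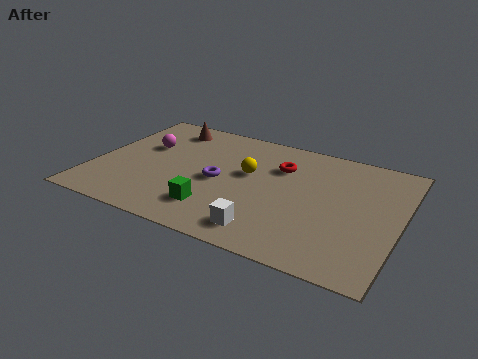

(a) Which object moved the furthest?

the brown cone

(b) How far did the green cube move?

1.2

From (3.6, 1.4) to (4.8, 1.7), the green cube covered √(1.2² + 0.3²) ≈ 1.2 units.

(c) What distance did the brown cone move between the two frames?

2.8

The brown cone was near (1.2, 3.7) before and (2.3, 6.3) after, so it travelled √(1.1² + 2.6²) ≈ 2.8 units.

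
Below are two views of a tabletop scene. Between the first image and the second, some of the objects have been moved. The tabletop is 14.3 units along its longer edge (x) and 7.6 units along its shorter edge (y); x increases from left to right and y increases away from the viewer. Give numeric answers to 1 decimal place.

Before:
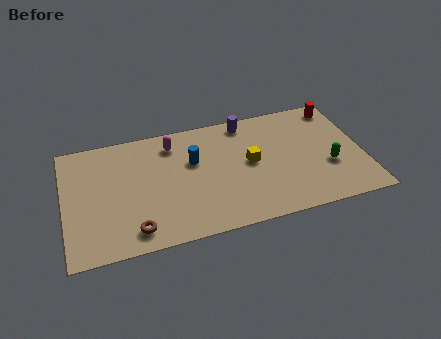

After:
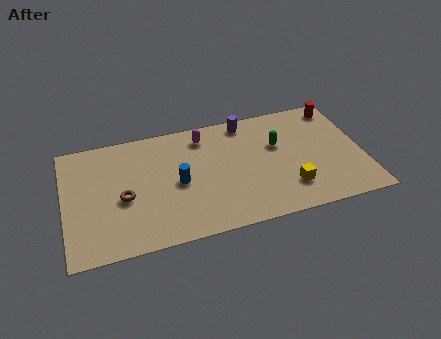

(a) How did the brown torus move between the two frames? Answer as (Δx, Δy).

(-0.4, 2.1)

From the two frames, the brown torus sits at roughly (3.2, 1.2) before and (2.8, 3.3) after.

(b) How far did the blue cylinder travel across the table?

1.4

The blue cylinder moved from about (6.2, 4.8) to (5.4, 3.6), a distance of √(0.8² + 1.2²) ≈ 1.4.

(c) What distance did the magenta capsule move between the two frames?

1.5

The magenta capsule was near (5.3, 6.2) before and (6.8, 6.3) after, so it travelled √(1.5² + 0.1²) ≈ 1.5 units.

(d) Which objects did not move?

the red cylinder and the purple cylinder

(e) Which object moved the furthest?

the green capsule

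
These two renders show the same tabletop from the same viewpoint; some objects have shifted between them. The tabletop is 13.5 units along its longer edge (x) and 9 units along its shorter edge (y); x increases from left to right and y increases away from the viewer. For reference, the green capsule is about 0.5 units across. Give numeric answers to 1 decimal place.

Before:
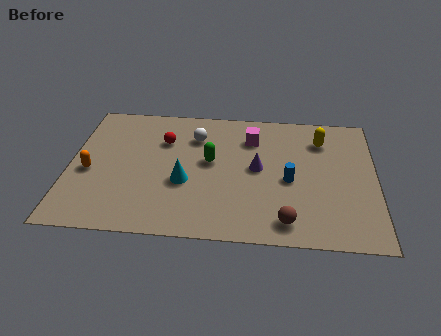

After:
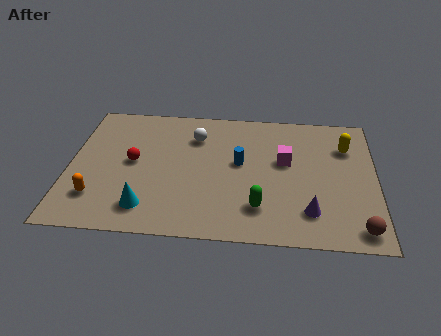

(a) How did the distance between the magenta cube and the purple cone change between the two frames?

+1.4

They were about 2.1 units apart before and 3.5 after — 1.4 units further apart.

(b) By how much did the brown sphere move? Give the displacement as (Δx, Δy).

(3.1, -0.2)

The brown sphere started near (9.6, 1.3) and ended near (12.7, 1.1).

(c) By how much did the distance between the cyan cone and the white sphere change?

+2.2

They were about 3.2 units apart before and 5.4 after — 2.2 units further apart.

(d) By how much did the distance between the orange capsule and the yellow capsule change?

+1.1

The distance was about 10.6 in the first image and 11.7 in the second, so they moved 1.1 units further apart.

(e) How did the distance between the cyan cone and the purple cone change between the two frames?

+3.7

Before: roughly 3.4 units apart; after: 7.1. That's 3.7 units further apart.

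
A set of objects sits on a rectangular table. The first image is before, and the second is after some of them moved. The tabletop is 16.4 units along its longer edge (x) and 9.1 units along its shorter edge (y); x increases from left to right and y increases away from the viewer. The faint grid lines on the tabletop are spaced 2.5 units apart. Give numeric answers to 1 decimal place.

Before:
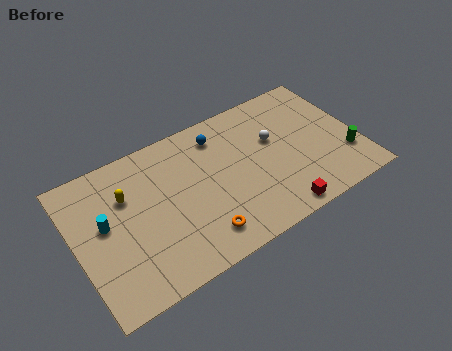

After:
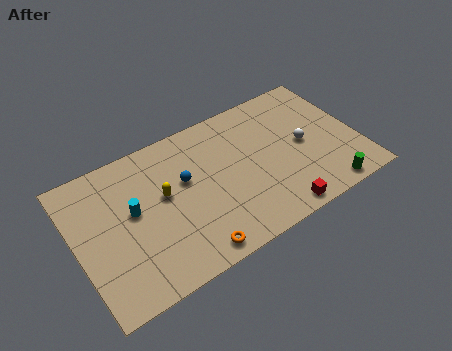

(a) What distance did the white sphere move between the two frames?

1.9

The white sphere moved from about (11.7, 5.6) to (13.3, 4.5), a distance of √(1.6² + 1.1²) ≈ 1.9.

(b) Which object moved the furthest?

the blue sphere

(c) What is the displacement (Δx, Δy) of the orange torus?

(-0.6, -0.7)

From the two frames, the orange torus sits at roughly (6.7, 1.7) before and (6.1, 1.0) after.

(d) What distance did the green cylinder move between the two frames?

2.3

From (15.5, 2.6) to (14.0, 0.9), the green cylinder covered √(1.5² + 1.7²) ≈ 2.3 units.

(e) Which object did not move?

the red cube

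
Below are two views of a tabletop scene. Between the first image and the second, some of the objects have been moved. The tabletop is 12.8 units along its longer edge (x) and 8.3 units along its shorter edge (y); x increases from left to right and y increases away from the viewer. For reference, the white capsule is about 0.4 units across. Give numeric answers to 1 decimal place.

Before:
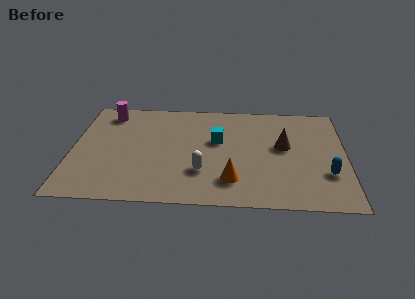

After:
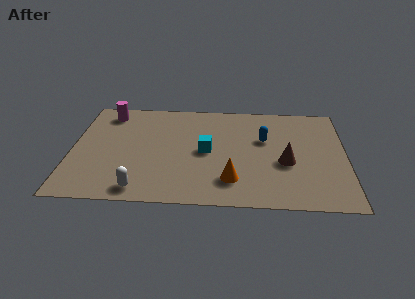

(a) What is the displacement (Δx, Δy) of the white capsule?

(-2.8, -1.5)

The white capsule started near (6.1, 2.5) and ended near (3.3, 1.0).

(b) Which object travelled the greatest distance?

the blue capsule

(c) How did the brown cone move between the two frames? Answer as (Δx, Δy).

(0.1, -1.3)

The brown cone was at about (9.9, 4.7) and moved to about (10.0, 3.4).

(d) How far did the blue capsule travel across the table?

3.9

The blue capsule moved from about (11.9, 2.6) to (9.0, 5.2), a distance of √(2.9² + 2.6²) ≈ 3.9.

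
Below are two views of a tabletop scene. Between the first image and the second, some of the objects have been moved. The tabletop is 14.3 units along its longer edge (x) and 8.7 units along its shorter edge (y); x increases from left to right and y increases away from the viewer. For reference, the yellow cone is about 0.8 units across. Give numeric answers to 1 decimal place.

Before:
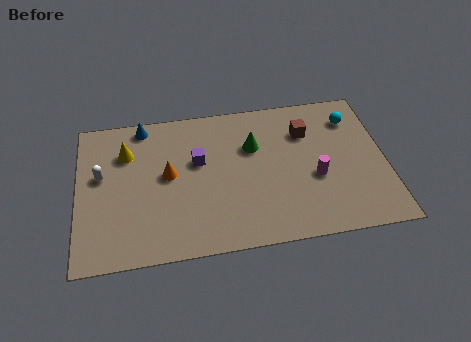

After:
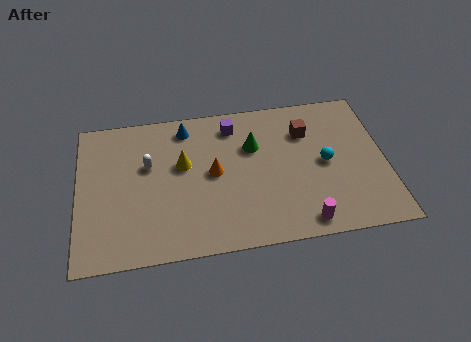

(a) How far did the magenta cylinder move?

2.6

The magenta cylinder moved from about (11.0, 3.5) to (10.3, 1.0), a distance of √(0.7² + 2.5²) ≈ 2.6.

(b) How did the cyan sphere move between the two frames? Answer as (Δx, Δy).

(-1.4, -2.5)

From the two frames, the cyan sphere sits at roughly (12.9, 6.8) before and (11.5, 4.3) after.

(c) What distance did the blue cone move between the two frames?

2.0

From (3.1, 7.8) to (5.1, 7.4), the blue cone covered √(2.0² + 0.4²) ≈ 2.0 units.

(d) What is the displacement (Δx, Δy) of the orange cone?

(2.1, -0.2)

The orange cone was at about (4.2, 4.7) and moved to about (6.3, 4.5).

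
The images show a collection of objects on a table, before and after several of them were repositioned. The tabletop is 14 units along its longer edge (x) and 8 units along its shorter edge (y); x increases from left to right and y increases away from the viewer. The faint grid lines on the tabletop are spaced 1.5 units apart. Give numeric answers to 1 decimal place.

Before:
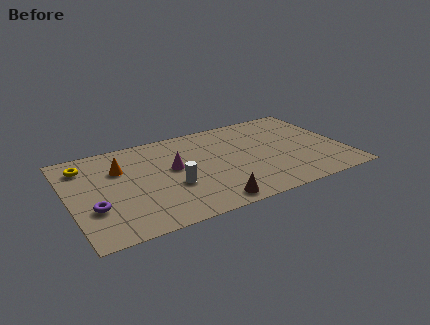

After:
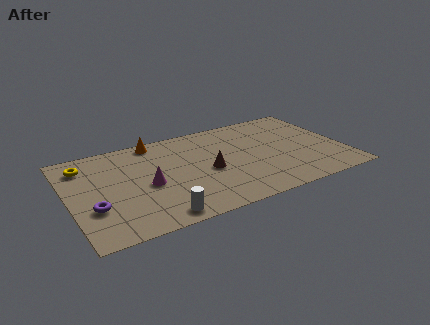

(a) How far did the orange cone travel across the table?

2.6

The orange cone was near (2.7, 5.5) before and (4.7, 7.2) after, so it travelled √(2.0² + 1.7²) ≈ 2.6 units.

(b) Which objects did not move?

the purple torus and the yellow torus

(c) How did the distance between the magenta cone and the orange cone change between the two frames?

+0.9

They were about 2.8 units apart before and 3.7 after — 0.9 units further apart.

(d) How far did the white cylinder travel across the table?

2.3

The white cylinder moved from about (5.1, 3.0) to (4.1, 0.9), a distance of √(1.0² + 2.1²) ≈ 2.3.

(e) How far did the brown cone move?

2.7

The brown cone moved from about (6.7, 0.9) to (7.0, 3.6), a distance of √(0.3² + 2.7²) ≈ 2.7.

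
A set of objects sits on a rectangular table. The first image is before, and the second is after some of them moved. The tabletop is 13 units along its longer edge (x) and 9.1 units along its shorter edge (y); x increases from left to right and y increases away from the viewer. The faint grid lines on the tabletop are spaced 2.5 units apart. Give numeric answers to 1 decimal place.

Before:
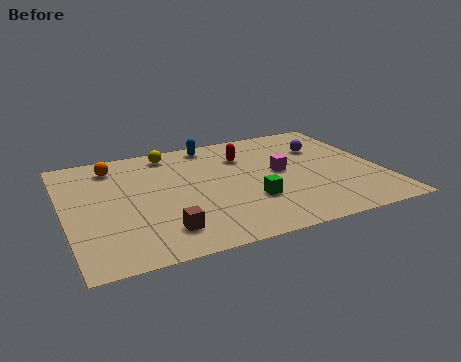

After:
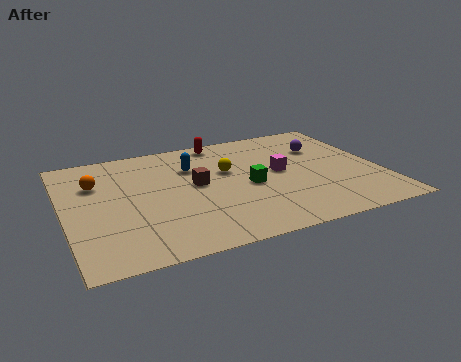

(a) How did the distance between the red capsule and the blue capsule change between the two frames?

+0.4

They were about 1.9 units apart before and 2.3 after — 0.4 units further apart.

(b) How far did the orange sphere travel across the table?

1.4

From (2.2, 7.5) to (1.4, 6.3), the orange sphere covered √(0.8² + 1.2²) ≈ 1.4 units.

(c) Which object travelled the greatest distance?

the brown cube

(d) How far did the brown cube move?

3.5

From (3.7, 1.8) to (5.4, 4.9), the brown cube covered √(1.7² + 3.1²) ≈ 3.5 units.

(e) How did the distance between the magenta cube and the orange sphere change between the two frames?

+0.4

They were about 7.2 units apart before and 7.6 after — 0.4 units further apart.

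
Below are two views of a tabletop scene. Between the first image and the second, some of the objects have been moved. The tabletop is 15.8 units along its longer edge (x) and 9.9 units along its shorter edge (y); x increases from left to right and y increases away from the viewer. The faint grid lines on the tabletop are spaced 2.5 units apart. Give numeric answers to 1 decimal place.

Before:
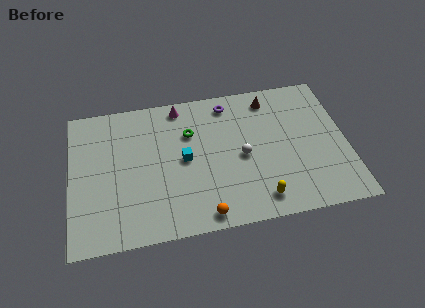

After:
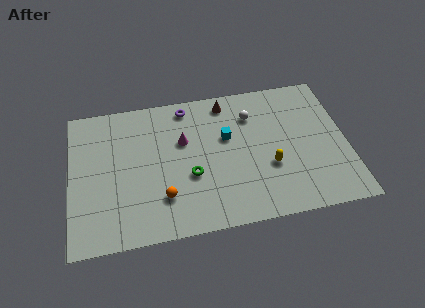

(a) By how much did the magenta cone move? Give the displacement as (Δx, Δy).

(0.1, -2.5)

The magenta cone started near (6.4, 8.8) and ended near (6.5, 6.3).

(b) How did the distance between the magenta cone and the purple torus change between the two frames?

-0.4

They were about 2.8 units apart before and 2.4 after — 0.4 units closer together.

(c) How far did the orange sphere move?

2.7

The orange sphere moved from about (7.4, 1.0) to (5.2, 2.6), a distance of √(2.2² + 1.6²) ≈ 2.7.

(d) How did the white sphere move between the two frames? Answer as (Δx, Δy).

(0.7, 2.8)

The white sphere was at about (9.8, 4.6) and moved to about (10.5, 7.4).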